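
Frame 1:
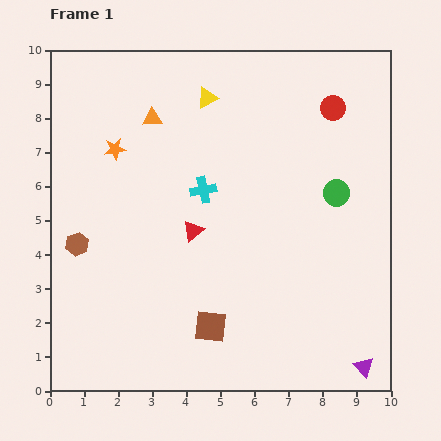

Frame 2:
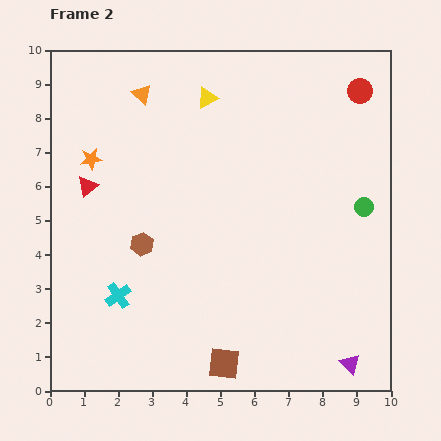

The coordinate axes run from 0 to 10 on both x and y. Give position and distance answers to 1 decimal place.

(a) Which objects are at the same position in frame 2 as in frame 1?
the yellow triangle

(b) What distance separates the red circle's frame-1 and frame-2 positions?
0.9

The red circle moved from (8.3, 8.3) to (9.1, 8.8), a distance of √(0.8² + 0.5²) ≈ 0.9.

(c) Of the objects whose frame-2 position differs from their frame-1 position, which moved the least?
the purple triangle

(moved 0.4)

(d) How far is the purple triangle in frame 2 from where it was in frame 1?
0.4

The purple triangle moved from (9.2, 0.7) to (8.8, 0.8), a distance of √(0.4² + 0.1²) ≈ 0.4.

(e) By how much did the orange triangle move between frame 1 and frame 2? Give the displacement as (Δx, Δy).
(-0.3, 0.7)

The orange triangle was at (3.0, 8.0) in frame 1 and (2.7, 8.7) in frame 2.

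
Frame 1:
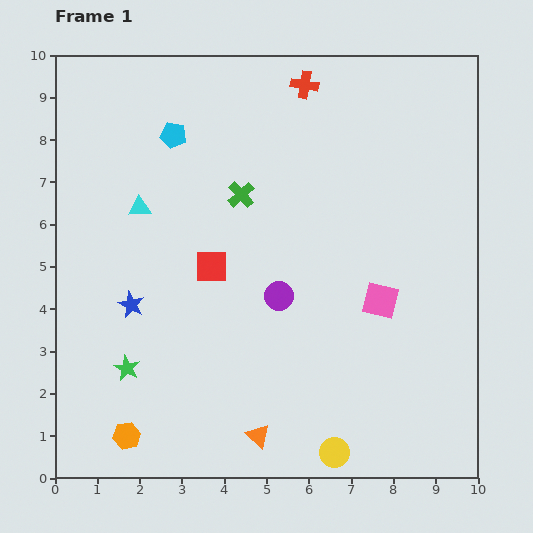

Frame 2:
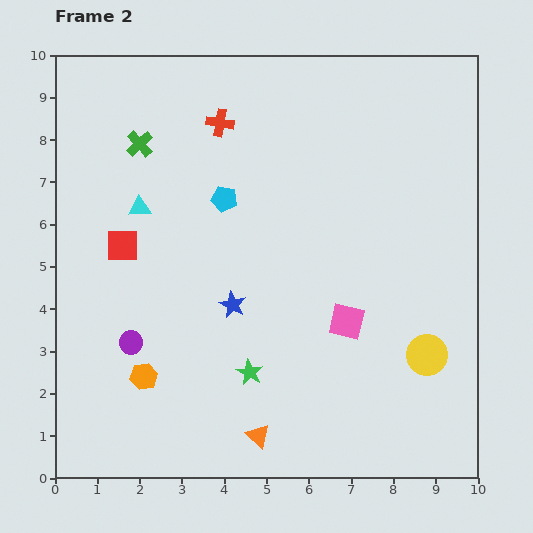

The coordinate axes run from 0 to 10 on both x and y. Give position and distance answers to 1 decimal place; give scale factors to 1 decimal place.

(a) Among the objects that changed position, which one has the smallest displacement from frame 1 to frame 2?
the pink square

(moved 0.9)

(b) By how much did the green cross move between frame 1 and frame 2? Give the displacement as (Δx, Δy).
(-2.4, 1.2)

The green cross was at (4.4, 6.7) in frame 1 and (2.0, 7.9) in frame 2.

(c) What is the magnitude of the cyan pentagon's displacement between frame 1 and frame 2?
1.9

The cyan pentagon moved from (2.8, 8.1) to (4.0, 6.6), a distance of √(1.2² + 1.5²) ≈ 1.9.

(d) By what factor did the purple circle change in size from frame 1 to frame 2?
0.8×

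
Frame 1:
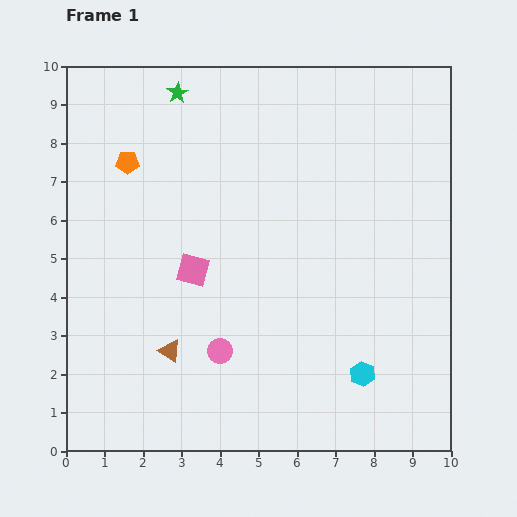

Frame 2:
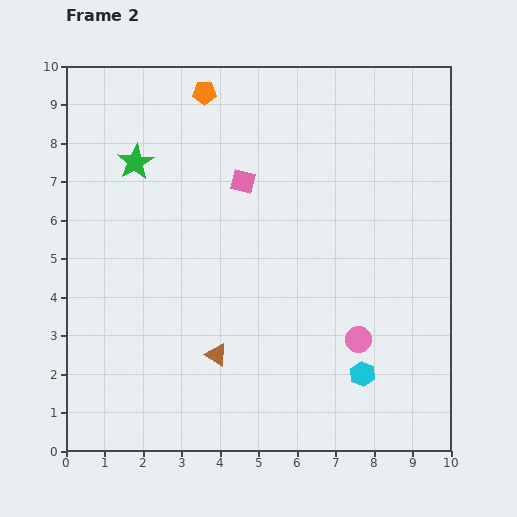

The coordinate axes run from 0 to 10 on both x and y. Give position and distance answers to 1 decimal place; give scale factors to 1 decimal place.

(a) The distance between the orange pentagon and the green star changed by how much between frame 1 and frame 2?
+0.3

Distance in frame 1: 2.2. Distance in frame 2: 2.5.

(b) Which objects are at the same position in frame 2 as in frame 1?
the cyan hexagon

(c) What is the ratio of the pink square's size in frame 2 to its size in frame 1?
0.8×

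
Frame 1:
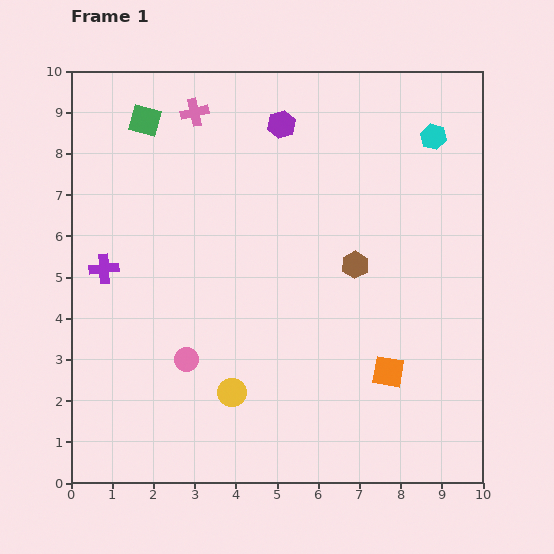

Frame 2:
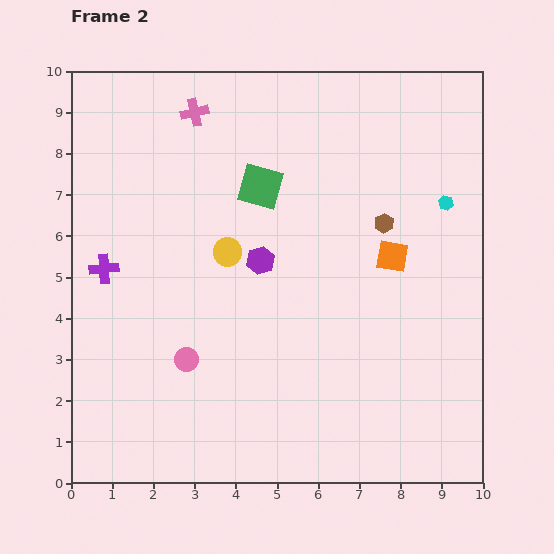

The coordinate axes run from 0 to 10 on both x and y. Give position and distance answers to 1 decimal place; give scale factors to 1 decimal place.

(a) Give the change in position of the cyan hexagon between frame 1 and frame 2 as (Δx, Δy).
(0.3, -1.6)

The cyan hexagon was at (8.8, 8.4) in frame 1 and (9.1, 6.8) in frame 2.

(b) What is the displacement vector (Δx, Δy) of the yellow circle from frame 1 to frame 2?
(-0.1, 3.4)

The yellow circle was at (3.9, 2.2) in frame 1 and (3.8, 5.6) in frame 2.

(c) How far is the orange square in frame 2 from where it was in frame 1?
2.8

The orange square moved from (7.7, 2.7) to (7.8, 5.5), a distance of √(0.1² + 2.8²) ≈ 2.8.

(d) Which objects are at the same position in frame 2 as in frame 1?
the pink circle, the pink cross, the purple cross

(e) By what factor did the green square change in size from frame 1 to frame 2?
1.4×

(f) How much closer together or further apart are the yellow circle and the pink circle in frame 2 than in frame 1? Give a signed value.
+1.4

Distance in frame 1: 1.4. Distance in frame 2: 2.8.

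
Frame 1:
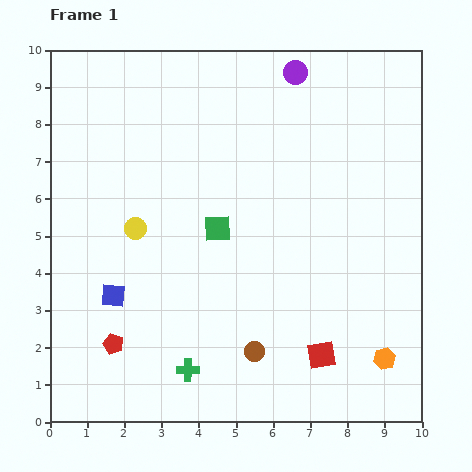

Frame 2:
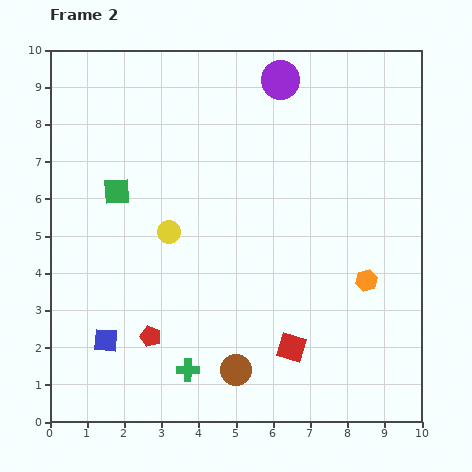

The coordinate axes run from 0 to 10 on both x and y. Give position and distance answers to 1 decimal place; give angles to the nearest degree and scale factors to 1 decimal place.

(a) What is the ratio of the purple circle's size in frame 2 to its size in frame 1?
1.6×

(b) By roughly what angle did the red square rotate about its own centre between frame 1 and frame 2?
27° clockwise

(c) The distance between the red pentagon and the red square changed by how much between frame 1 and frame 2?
-1.8

Distance in frame 1: 5.6. Distance in frame 2: 3.8.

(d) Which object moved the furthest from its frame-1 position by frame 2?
the green square

(moved 2.9; next 2.2)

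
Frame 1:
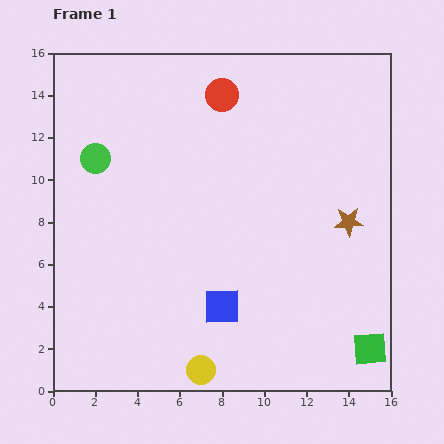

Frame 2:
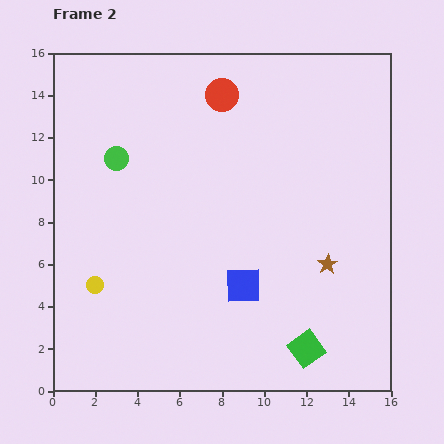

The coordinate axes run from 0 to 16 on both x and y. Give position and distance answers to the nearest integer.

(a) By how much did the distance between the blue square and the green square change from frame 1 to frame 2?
-3

Distance in frame 1: 7. Distance in frame 2: 4.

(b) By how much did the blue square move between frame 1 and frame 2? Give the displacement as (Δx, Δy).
(1, 1)

The blue square was at (8, 4) in frame 1 and (9, 5) in frame 2.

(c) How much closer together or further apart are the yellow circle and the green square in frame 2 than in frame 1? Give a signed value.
+2

Distance in frame 1: 8. Distance in frame 2: 10.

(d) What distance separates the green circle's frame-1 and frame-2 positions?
1

The green circle moved from (2, 11) to (3, 11), a distance of √(1² + 0²) ≈ 1.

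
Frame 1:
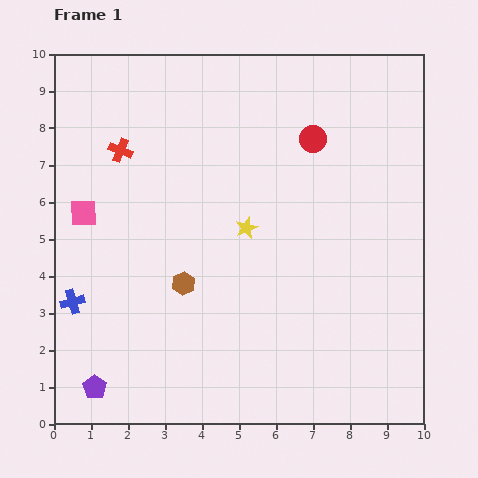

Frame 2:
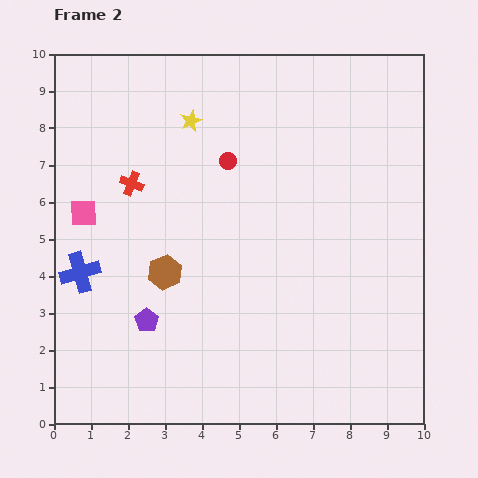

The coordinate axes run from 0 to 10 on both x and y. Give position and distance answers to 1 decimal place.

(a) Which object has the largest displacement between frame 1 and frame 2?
the yellow star

(moved 3.3; next 2.4)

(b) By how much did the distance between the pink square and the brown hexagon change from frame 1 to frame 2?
-0.6

Distance in frame 1: 3.3. Distance in frame 2: 2.7.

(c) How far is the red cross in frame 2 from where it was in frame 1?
0.9

The red cross moved from (1.8, 7.4) to (2.1, 6.5), a distance of √(0.3² + 0.9²) ≈ 0.9.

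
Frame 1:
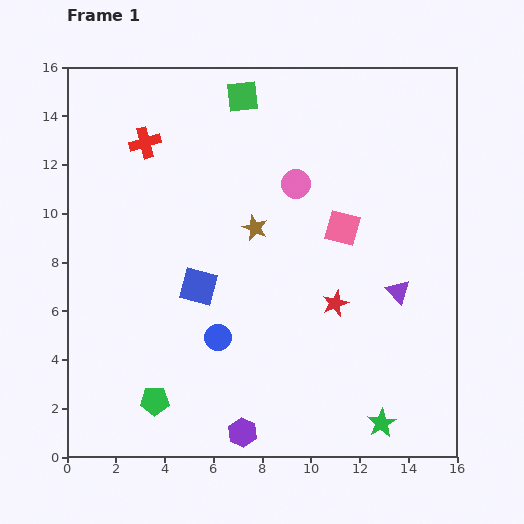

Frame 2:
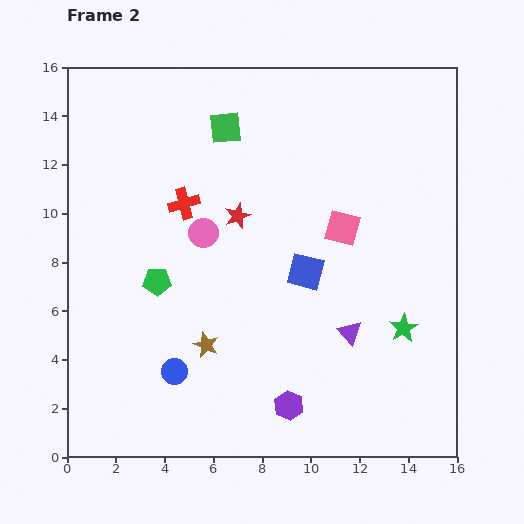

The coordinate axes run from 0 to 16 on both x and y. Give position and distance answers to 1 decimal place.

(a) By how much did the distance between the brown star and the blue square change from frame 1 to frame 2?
+1.8

Distance in frame 1: 3.3. Distance in frame 2: 5.1.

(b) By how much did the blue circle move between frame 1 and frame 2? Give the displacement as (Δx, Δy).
(-1.8, -1.4)

The blue circle was at (6.2, 4.9) in frame 1 and (4.4, 3.5) in frame 2.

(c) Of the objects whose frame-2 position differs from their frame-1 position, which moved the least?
the green square

(moved 1.5)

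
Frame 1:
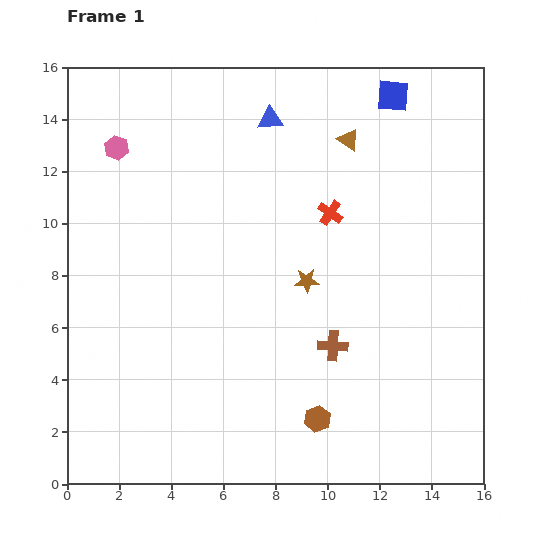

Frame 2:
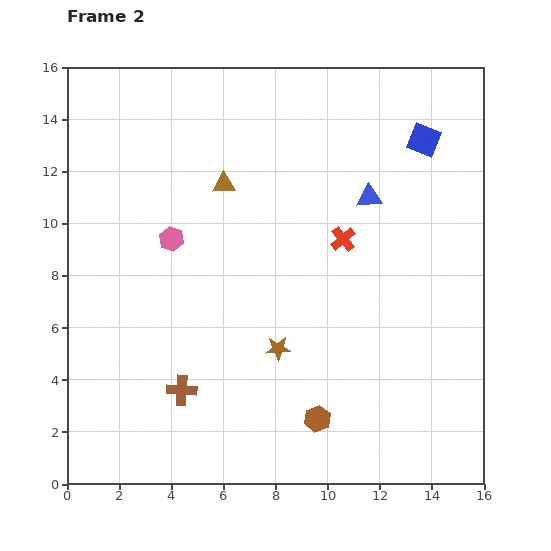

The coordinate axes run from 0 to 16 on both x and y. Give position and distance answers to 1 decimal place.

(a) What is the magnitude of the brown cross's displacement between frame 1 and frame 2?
6.0

The brown cross moved from (10.2, 5.3) to (4.4, 3.6), a distance of √(5.8² + 1.7²) ≈ 6.0.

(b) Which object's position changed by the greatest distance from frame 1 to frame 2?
the brown cross

(moved 6.0; next 5.1)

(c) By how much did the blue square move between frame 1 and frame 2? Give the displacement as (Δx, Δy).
(1.2, -1.7)

The blue square was at (12.5, 14.9) in frame 1 and (13.7, 13.2) in frame 2.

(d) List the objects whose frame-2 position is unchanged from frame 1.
the brown hexagon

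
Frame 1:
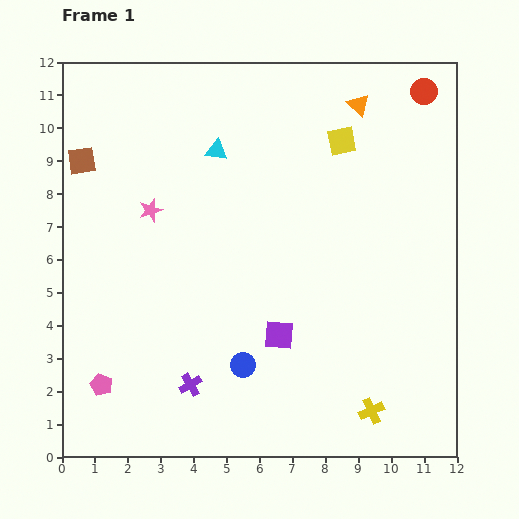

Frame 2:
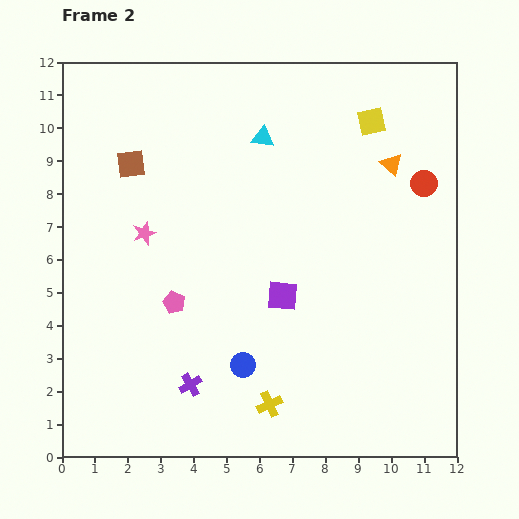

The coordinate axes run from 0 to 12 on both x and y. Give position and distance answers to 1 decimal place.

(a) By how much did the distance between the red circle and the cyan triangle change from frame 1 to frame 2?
-1.5

Distance in frame 1: 6.6. Distance in frame 2: 5.1.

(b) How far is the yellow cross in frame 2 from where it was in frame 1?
3.1

The yellow cross moved from (9.4, 1.4) to (6.3, 1.6), a distance of √(3.1² + 0.2²) ≈ 3.1.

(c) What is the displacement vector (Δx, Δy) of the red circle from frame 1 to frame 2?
(0.0, -2.8)

The red circle was at (11.0, 11.1) in frame 1 and (11.0, 8.3) in frame 2.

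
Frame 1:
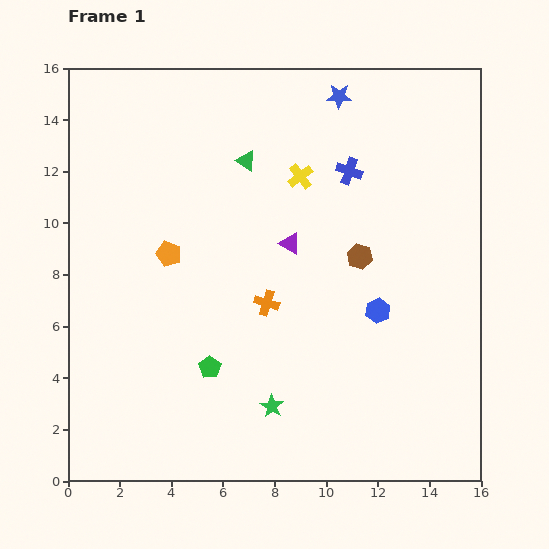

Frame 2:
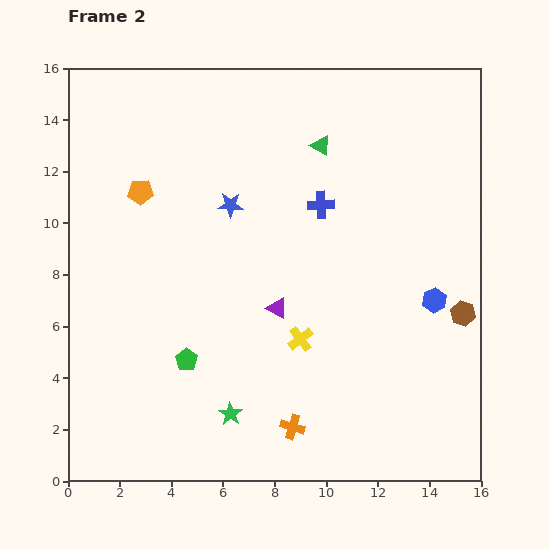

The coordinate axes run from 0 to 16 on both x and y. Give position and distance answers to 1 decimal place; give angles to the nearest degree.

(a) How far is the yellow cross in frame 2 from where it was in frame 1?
6.3

The yellow cross moved from (9.0, 11.8) to (9.0, 5.5), a distance of √(0.0² + 6.3²) ≈ 6.3.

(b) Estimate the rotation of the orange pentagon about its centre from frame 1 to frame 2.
20° counter-clockwise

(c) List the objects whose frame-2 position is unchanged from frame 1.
none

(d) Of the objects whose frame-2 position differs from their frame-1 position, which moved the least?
the green pentagon

(moved 0.9)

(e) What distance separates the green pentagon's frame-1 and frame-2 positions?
0.9

The green pentagon moved from (5.5, 4.4) to (4.6, 4.7), a distance of √(0.9² + 0.3²) ≈ 0.9.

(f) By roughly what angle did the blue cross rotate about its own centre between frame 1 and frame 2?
22° counter-clockwise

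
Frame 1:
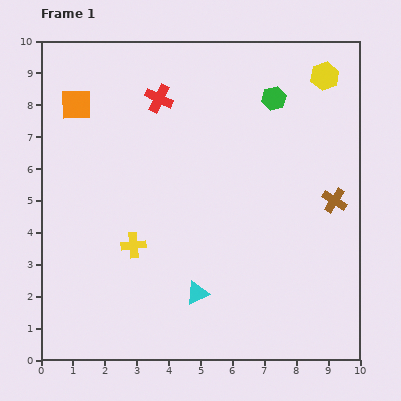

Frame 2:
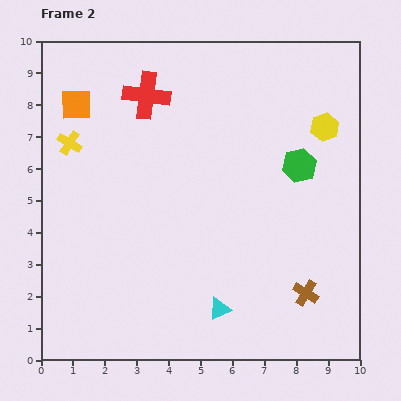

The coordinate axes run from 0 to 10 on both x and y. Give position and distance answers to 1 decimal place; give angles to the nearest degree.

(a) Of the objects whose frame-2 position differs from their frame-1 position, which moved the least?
the red cross

(moved 0.4)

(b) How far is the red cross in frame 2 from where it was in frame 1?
0.4

The red cross moved from (3.7, 8.2) to (3.3, 8.3), a distance of √(0.4² + 0.1²) ≈ 0.4.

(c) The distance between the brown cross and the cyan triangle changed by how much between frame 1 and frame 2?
-2.5

Distance in frame 1: 5.2. Distance in frame 2: 2.7.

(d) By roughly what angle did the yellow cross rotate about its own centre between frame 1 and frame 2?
37° clockwise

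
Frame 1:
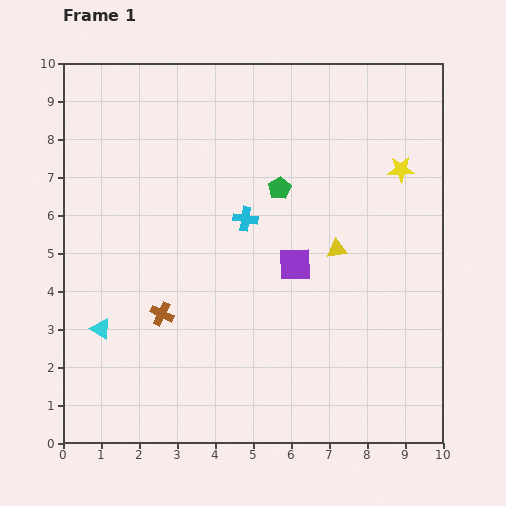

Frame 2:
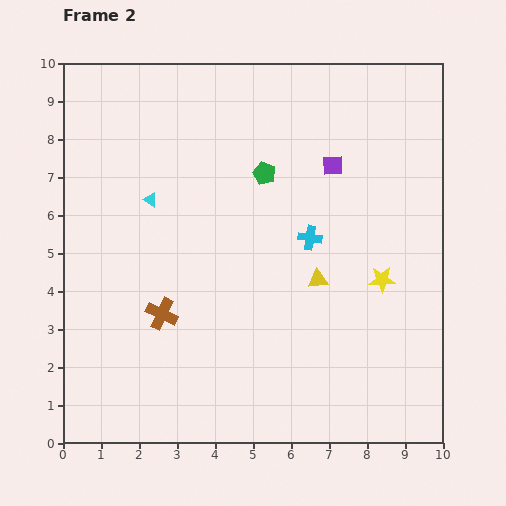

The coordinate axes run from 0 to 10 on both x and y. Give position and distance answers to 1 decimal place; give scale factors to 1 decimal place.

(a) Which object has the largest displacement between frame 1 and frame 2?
the cyan triangle

(moved 3.6; next 2.9)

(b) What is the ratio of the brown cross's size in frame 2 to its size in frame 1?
1.3×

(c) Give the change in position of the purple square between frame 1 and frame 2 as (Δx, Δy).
(1.0, 2.6)

The purple square was at (6.1, 4.7) in frame 1 and (7.1, 7.3) in frame 2.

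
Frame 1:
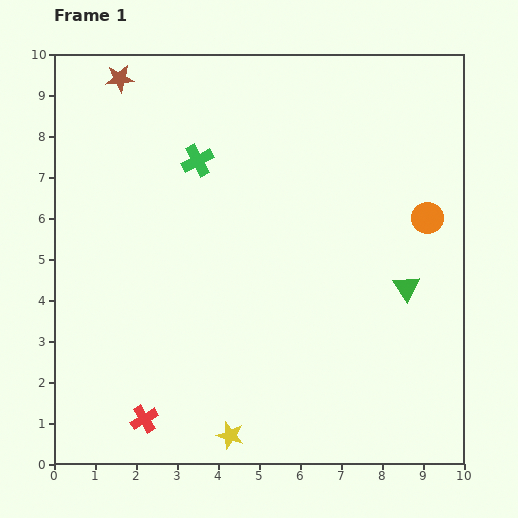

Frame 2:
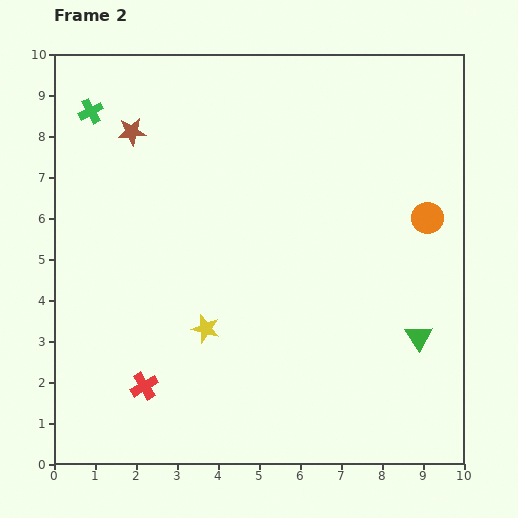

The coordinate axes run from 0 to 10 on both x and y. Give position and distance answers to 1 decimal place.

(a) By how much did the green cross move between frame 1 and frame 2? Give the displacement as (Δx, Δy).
(-2.6, 1.2)

The green cross was at (3.5, 7.4) in frame 1 and (0.9, 8.6) in frame 2.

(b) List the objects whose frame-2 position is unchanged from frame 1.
the orange circle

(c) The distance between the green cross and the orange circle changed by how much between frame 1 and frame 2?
+2.8

Distance in frame 1: 5.8. Distance in frame 2: 8.6.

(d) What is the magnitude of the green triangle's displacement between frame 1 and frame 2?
1.2

The green triangle moved from (8.6, 4.3) to (8.9, 3.1), a distance of √(0.3² + 1.2²) ≈ 1.2.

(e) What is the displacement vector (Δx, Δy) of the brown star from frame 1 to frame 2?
(0.3, -1.3)

The brown star was at (1.6, 9.4) in frame 1 and (1.9, 8.1) in frame 2.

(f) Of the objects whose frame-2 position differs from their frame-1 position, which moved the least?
the red cross

(moved 0.8)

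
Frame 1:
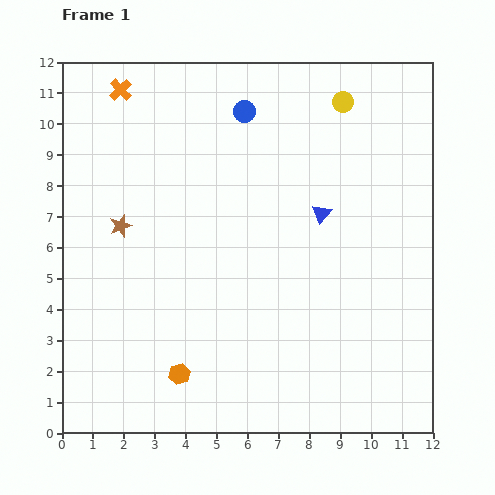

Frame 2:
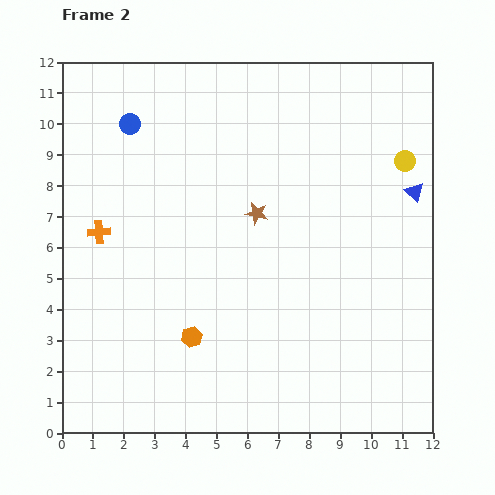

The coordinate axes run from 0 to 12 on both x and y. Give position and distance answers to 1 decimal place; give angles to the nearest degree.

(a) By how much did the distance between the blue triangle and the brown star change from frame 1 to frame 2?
-1.4

Distance in frame 1: 6.5. Distance in frame 2: 5.1.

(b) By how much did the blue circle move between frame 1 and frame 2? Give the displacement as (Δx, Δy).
(-3.7, -0.4)

The blue circle was at (5.9, 10.4) in frame 1 and (2.2, 10.0) in frame 2.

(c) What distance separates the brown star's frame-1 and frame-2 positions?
4.4

The brown star moved from (1.9, 6.7) to (6.3, 7.1), a distance of √(4.4² + 0.4²) ≈ 4.4.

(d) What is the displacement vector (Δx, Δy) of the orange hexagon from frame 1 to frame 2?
(0.4, 1.2)

The orange hexagon was at (3.8, 1.9) in frame 1 and (4.2, 3.1) in frame 2.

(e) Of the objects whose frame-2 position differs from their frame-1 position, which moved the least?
the orange hexagon

(moved 1.3)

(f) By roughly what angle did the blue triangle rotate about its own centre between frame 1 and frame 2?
25° counter-clockwise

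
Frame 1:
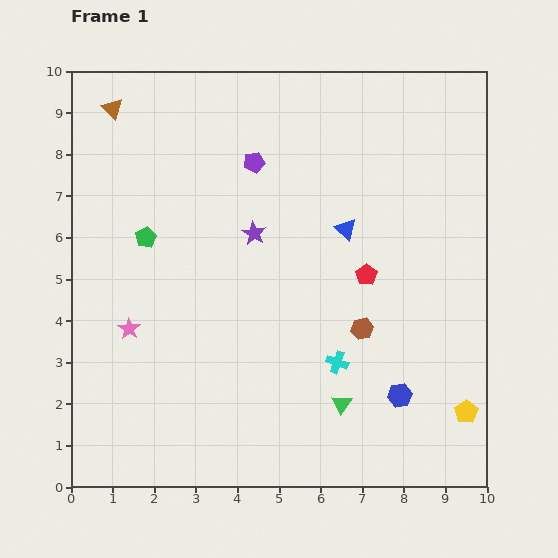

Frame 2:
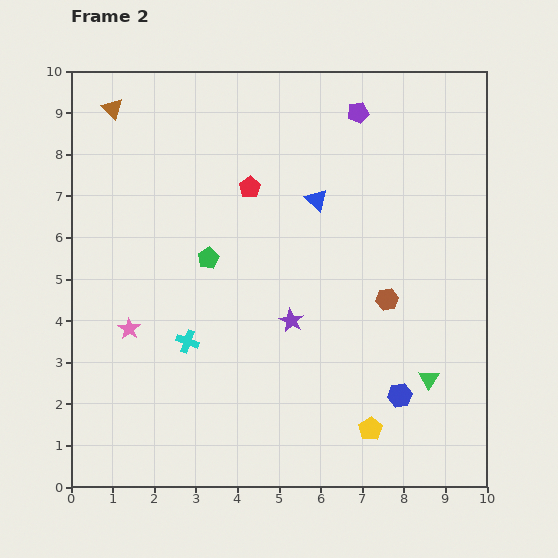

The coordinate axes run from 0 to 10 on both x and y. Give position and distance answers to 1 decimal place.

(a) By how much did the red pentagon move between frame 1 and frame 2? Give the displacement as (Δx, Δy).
(-2.8, 2.1)

The red pentagon was at (7.1, 5.1) in frame 1 and (4.3, 7.2) in frame 2.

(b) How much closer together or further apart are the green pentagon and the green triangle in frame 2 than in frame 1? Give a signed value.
-0.2

Distance in frame 1: 6.2. Distance in frame 2: 6.0.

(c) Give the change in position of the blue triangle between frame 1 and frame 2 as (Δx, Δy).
(-0.7, 0.7)

The blue triangle was at (6.6, 6.2) in frame 1 and (5.9, 6.9) in frame 2.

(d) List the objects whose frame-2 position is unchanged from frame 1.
the brown triangle, the blue hexagon, the pink star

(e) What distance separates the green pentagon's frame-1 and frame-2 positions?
1.6

The green pentagon moved from (1.8, 6.0) to (3.3, 5.5), a distance of √(1.5² + 0.5²) ≈ 1.6.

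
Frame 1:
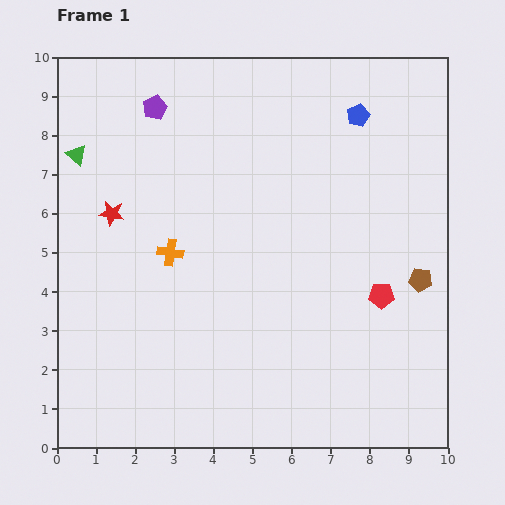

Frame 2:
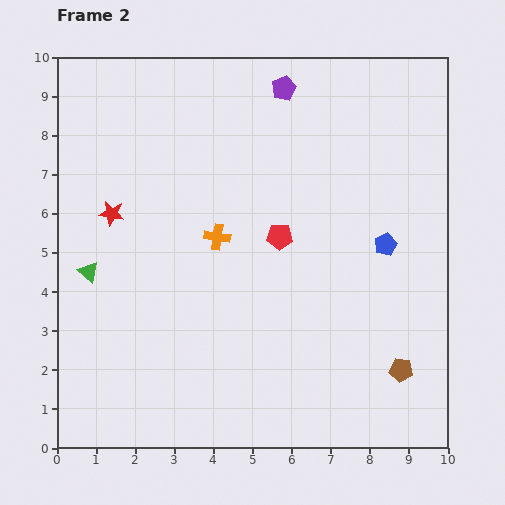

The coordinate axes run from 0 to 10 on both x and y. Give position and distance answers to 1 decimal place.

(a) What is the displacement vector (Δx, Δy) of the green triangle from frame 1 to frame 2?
(0.3, -3.0)

The green triangle was at (0.5, 7.5) in frame 1 and (0.8, 4.5) in frame 2.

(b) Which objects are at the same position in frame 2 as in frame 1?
the red star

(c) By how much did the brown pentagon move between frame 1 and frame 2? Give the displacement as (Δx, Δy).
(-0.5, -2.3)

The brown pentagon was at (9.3, 4.3) in frame 1 and (8.8, 2.0) in frame 2.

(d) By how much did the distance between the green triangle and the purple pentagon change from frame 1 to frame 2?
+4.6

Distance in frame 1: 2.3. Distance in frame 2: 6.9.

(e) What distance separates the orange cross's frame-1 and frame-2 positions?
1.3

The orange cross moved from (2.9, 5.0) to (4.1, 5.4), a distance of √(1.2² + 0.4²) ≈ 1.3.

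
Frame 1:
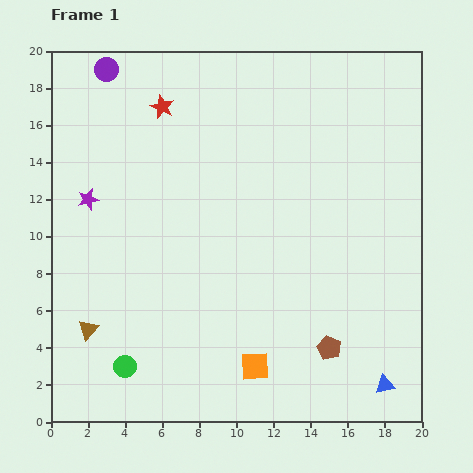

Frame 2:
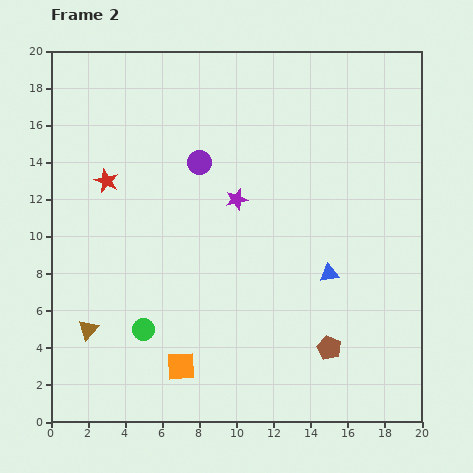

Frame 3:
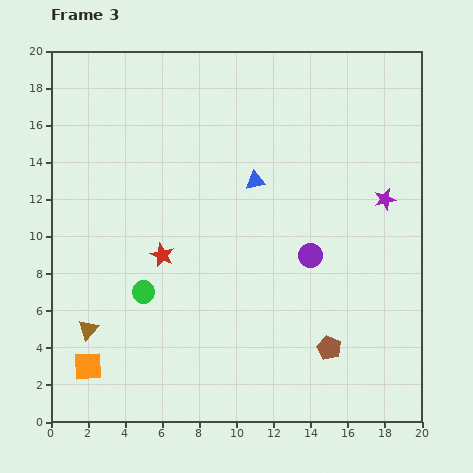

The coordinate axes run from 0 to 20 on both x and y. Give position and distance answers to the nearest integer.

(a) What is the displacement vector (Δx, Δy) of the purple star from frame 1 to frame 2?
(8, 0)

The purple star was at (2, 12) in frame 1 and (10, 12) in frame 2.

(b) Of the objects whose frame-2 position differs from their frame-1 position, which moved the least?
the green circle

(moved 2)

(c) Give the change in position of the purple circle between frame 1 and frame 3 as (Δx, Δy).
(11, -10)

The purple circle was at (3, 19) in frame 1 and (14, 9) in frame 3.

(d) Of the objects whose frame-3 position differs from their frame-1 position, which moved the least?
the green circle

(moved 4)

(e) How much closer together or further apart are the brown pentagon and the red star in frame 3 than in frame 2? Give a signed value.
-5

Distance in frame 2: 15. Distance in frame 3: 10.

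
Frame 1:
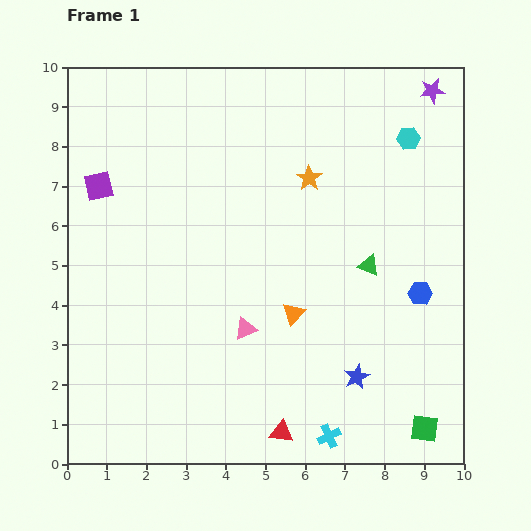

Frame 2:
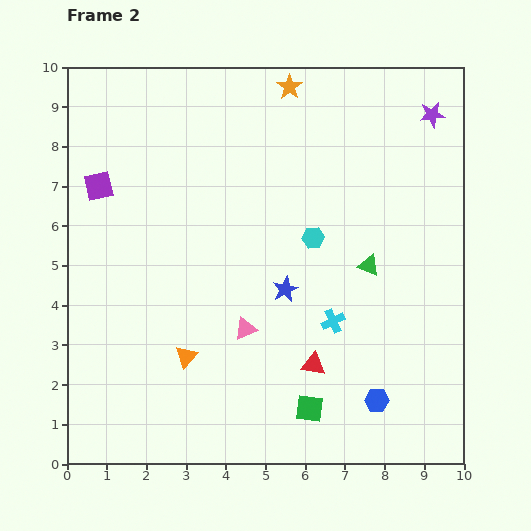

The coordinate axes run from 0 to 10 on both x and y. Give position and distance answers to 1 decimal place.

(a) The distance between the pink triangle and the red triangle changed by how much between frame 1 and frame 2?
-0.9

Distance in frame 1: 2.8. Distance in frame 2: 1.9.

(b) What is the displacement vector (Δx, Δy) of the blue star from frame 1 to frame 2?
(-1.8, 2.2)

The blue star was at (7.3, 2.2) in frame 1 and (5.5, 4.4) in frame 2.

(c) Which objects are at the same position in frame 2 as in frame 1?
the pink triangle, the green triangle, the purple square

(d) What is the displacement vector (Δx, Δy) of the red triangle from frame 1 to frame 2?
(0.8, 1.7)

The red triangle was at (5.4, 0.8) in frame 1 and (6.2, 2.5) in frame 2.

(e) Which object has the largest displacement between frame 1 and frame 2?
the cyan hexagon

(moved 3.5; next 2.9)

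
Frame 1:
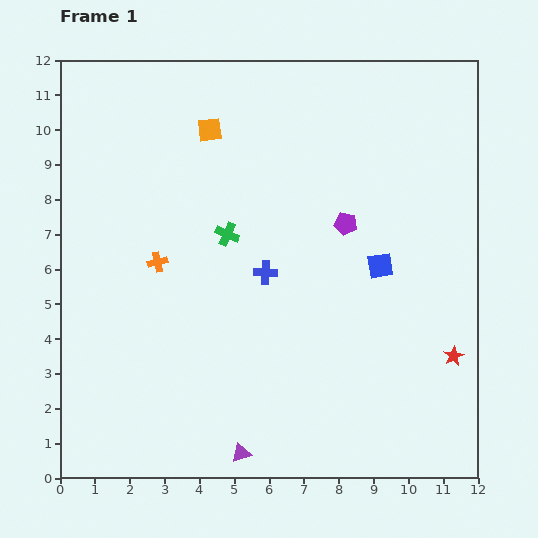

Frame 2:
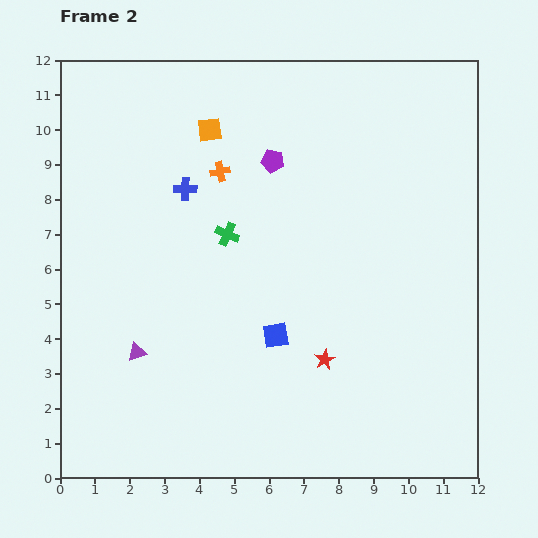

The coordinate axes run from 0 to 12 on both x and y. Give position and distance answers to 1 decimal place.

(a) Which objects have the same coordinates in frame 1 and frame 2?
the green cross, the orange square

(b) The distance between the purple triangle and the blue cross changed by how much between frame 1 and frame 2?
-0.3

Distance in frame 1: 5.2. Distance in frame 2: 4.9.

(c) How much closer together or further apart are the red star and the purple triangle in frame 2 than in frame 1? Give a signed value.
-1.3

Distance in frame 1: 6.7. Distance in frame 2: 5.4.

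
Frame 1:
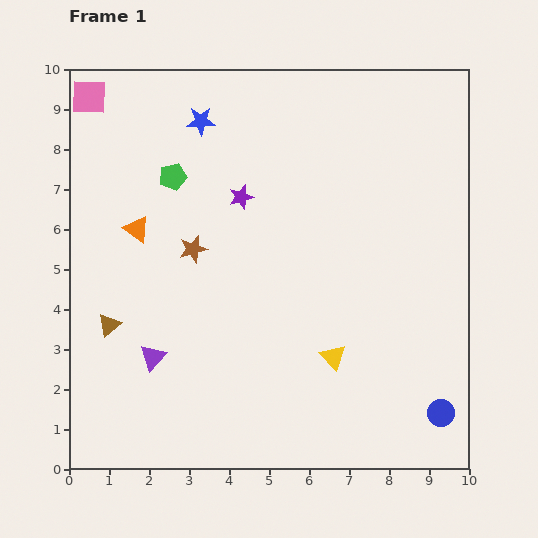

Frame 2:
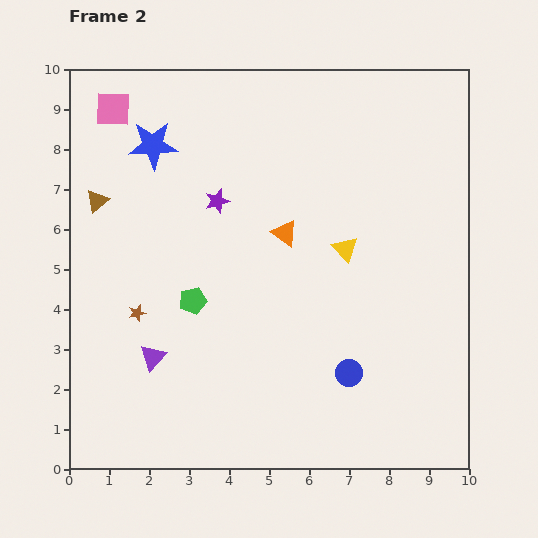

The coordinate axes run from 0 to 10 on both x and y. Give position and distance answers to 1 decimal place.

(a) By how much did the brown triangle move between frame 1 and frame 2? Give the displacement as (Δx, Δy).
(-0.3, 3.1)

The brown triangle was at (1.0, 3.6) in frame 1 and (0.7, 6.7) in frame 2.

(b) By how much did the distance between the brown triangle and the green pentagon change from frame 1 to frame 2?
-0.5

Distance in frame 1: 4.0. Distance in frame 2: 3.5.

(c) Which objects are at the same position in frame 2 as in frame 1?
the purple triangle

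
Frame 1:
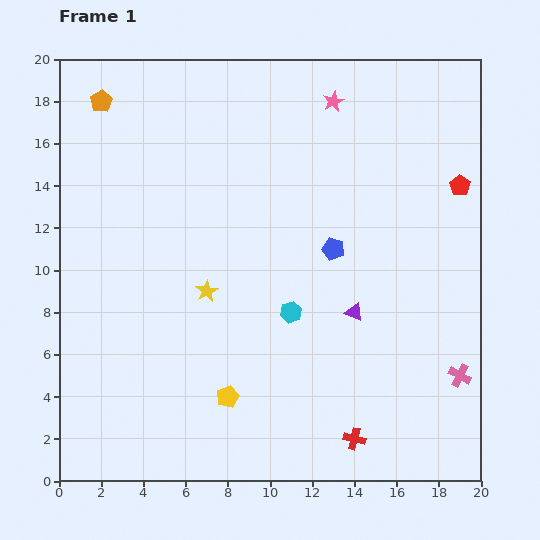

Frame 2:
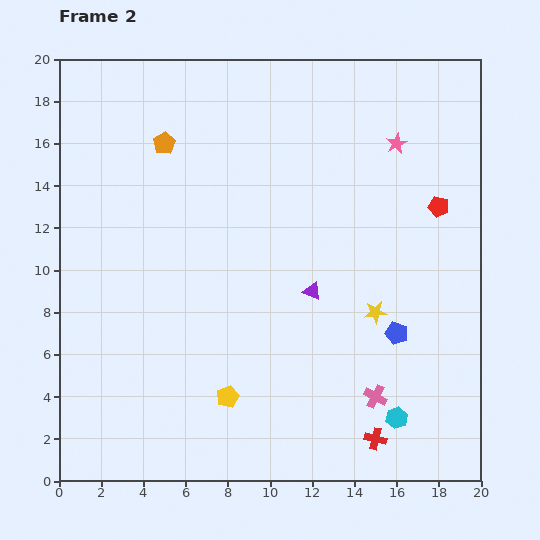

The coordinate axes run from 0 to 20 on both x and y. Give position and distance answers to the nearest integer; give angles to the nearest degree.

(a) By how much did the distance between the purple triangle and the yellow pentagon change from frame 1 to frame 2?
-1

Distance in frame 1: 7. Distance in frame 2: 6.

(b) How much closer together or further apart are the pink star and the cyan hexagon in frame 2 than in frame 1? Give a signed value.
+3

Distance in frame 1: 10. Distance in frame 2: 13.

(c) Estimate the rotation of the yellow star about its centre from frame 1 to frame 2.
24° clockwise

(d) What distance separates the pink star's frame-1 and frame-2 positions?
4

The pink star moved from (13, 18) to (16, 16), a distance of √(3² + 2²) ≈ 4.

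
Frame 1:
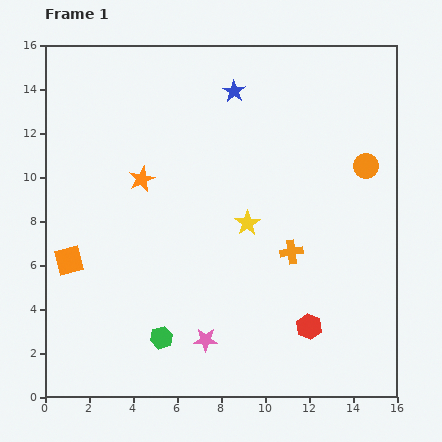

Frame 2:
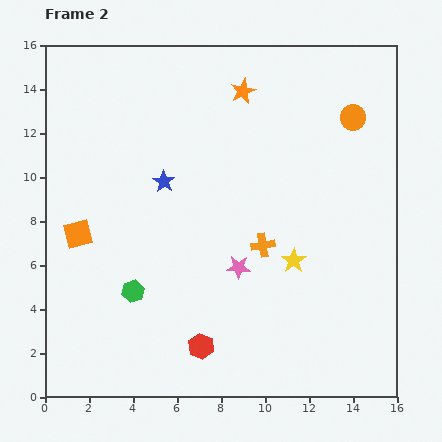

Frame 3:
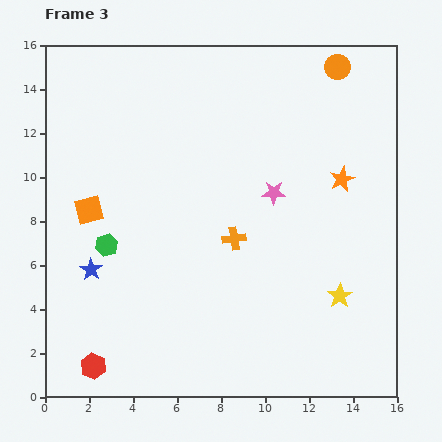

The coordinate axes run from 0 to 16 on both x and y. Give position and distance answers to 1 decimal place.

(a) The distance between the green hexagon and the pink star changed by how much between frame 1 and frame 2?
+2.9

Distance in frame 1: 2.0. Distance in frame 2: 4.9.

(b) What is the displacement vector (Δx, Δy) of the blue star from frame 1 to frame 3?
(-6.5, -8.1)

The blue star was at (8.6, 13.9) in frame 1 and (2.1, 5.8) in frame 3.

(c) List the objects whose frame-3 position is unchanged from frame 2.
none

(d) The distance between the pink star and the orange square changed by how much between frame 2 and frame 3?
+0.9

Distance in frame 2: 7.5. Distance in frame 3: 8.4.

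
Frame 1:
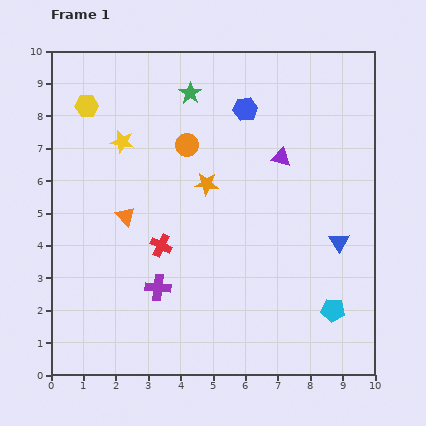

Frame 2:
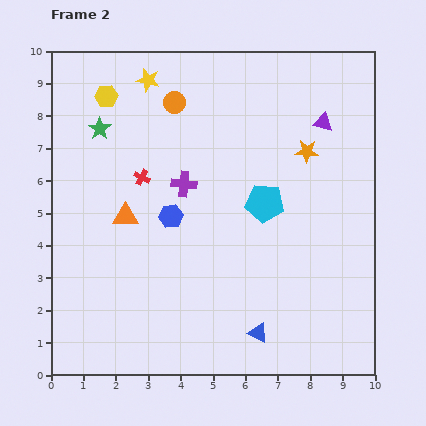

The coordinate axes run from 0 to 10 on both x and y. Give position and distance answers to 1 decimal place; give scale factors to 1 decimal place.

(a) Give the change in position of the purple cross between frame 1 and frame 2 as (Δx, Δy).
(0.8, 3.2)

The purple cross was at (3.3, 2.7) in frame 1 and (4.1, 5.9) in frame 2.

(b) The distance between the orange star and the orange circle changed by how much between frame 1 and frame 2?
+3.1

Distance in frame 1: 1.3. Distance in frame 2: 4.4.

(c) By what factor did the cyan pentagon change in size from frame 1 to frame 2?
1.7×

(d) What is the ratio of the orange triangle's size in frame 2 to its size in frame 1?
1.3×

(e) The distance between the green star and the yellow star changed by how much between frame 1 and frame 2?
-0.5

Distance in frame 1: 2.6. Distance in frame 2: 2.1.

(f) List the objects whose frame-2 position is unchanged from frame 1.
the orange triangle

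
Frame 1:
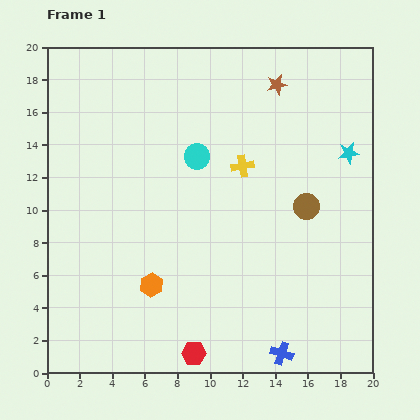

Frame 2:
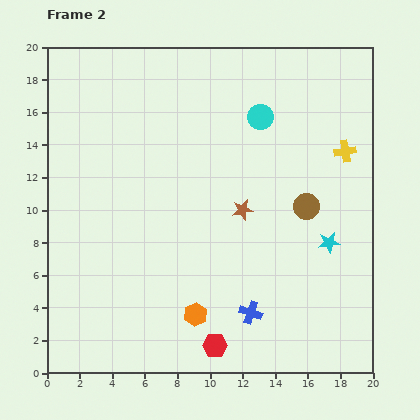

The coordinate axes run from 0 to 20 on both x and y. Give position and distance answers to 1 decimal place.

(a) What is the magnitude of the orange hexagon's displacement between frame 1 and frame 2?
3.2

The orange hexagon moved from (6.4, 5.4) to (9.1, 3.6), a distance of √(2.7² + 1.8²) ≈ 3.2.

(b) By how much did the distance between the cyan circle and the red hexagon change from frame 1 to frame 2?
+2.2

Distance in frame 1: 12.1. Distance in frame 2: 14.3.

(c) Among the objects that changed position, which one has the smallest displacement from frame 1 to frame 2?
the red hexagon

(moved 1.4)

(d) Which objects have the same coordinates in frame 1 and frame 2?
the brown circle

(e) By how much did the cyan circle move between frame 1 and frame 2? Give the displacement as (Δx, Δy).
(3.9, 2.4)

The cyan circle was at (9.2, 13.3) in frame 1 and (13.1, 15.7) in frame 2.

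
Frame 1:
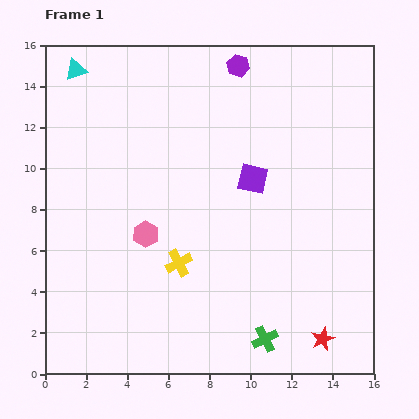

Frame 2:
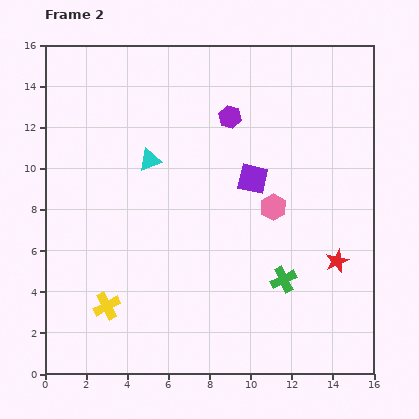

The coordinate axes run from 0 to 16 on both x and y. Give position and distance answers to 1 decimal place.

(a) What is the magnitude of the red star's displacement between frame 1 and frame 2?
3.9

The red star moved from (13.5, 1.7) to (14.2, 5.5), a distance of √(0.7² + 3.8²) ≈ 3.9.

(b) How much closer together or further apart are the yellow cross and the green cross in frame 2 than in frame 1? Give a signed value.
+3.1

Distance in frame 1: 5.6. Distance in frame 2: 8.7.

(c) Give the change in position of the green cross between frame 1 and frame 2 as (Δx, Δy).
(0.9, 2.9)

The green cross was at (10.7, 1.7) in frame 1 and (11.6, 4.6) in frame 2.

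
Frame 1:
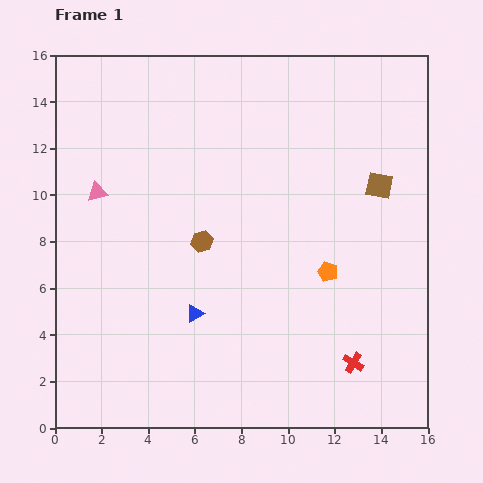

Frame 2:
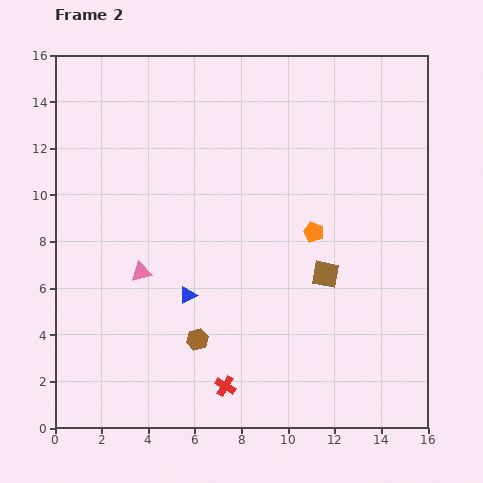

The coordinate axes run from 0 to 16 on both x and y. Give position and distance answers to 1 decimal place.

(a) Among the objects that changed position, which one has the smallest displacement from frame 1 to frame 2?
the blue triangle

(moved 0.9)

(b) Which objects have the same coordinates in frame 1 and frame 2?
none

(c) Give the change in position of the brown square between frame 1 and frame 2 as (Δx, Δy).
(-2.3, -3.8)

The brown square was at (13.9, 10.4) in frame 1 and (11.6, 6.6) in frame 2.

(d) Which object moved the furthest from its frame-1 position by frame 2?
the red cross

(moved 5.6; next 4.4)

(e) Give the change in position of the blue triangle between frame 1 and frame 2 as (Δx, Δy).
(-0.3, 0.8)

The blue triangle was at (6.0, 4.9) in frame 1 and (5.7, 5.7) in frame 2.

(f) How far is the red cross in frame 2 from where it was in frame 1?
5.6

The red cross moved from (12.8, 2.8) to (7.3, 1.8), a distance of √(5.5² + 1.0²) ≈ 5.6.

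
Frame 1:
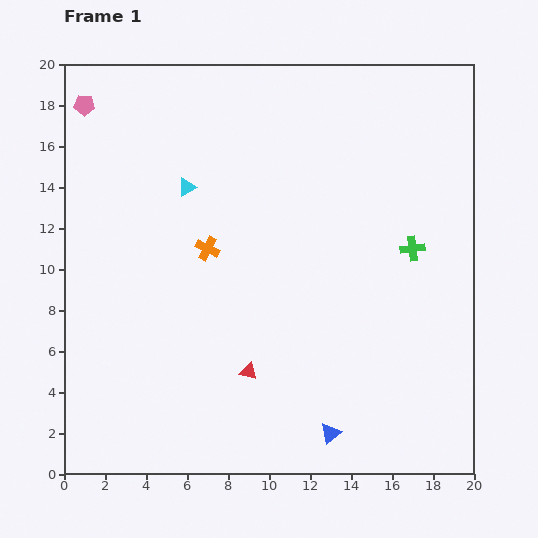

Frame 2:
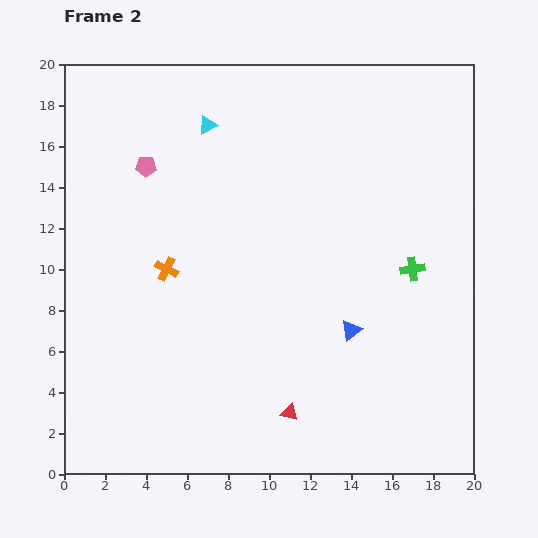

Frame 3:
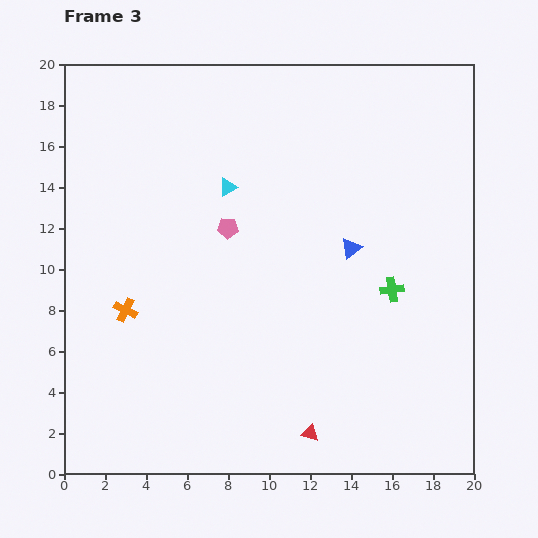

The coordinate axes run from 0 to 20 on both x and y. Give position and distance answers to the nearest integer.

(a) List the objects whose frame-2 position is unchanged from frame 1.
none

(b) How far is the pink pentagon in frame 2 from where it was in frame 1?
4

The pink pentagon moved from (1, 18) to (4, 15), a distance of √(3² + 3²) ≈ 4.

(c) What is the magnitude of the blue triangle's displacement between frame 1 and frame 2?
5

The blue triangle moved from (13, 2) to (14, 7), a distance of √(1² + 5²) ≈ 5.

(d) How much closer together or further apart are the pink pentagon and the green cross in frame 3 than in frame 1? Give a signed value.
-8

Distance in frame 1: 17. Distance in frame 3: 9.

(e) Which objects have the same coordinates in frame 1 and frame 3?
none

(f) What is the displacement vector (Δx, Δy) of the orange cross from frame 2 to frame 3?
(-2, -2)

The orange cross was at (5, 10) in frame 2 and (3, 8) in frame 3.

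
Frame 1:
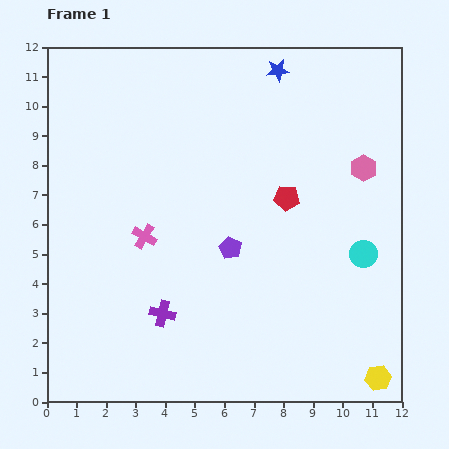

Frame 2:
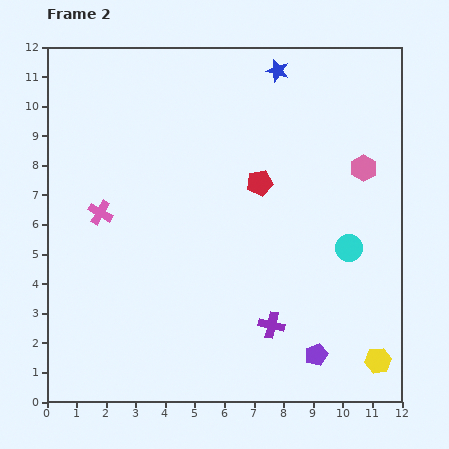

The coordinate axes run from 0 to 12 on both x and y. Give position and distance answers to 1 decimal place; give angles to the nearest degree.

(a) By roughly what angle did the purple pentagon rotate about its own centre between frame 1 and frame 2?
24° clockwise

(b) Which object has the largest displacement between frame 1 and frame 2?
the purple pentagon

(moved 4.6; next 3.7)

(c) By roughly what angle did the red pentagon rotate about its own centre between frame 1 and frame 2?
16° counter-clockwise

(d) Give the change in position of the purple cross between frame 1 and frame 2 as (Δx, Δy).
(3.7, -0.4)

The purple cross was at (3.9, 3.0) in frame 1 and (7.6, 2.6) in frame 2.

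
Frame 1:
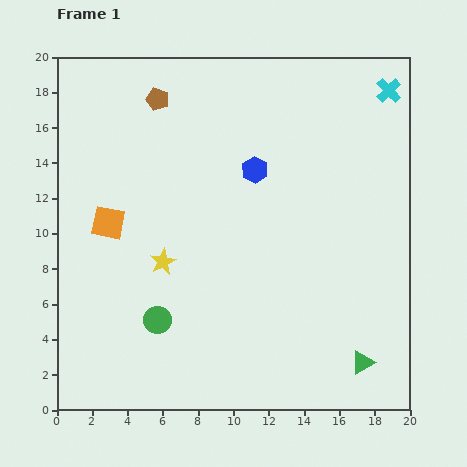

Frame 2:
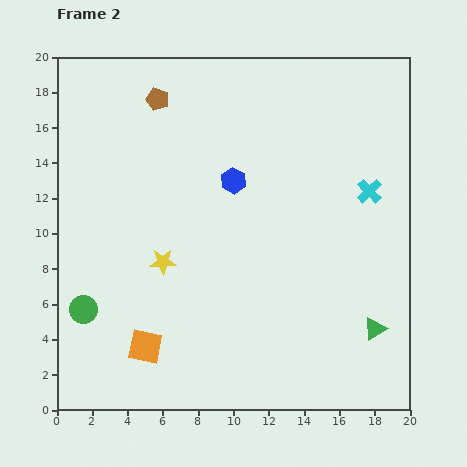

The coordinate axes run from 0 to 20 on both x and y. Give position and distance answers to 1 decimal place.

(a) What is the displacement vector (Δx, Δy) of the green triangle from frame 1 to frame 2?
(0.7, 1.9)

The green triangle was at (17.3, 2.7) in frame 1 and (18.0, 4.6) in frame 2.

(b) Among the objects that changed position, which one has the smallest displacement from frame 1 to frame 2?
the blue hexagon

(moved 1.3)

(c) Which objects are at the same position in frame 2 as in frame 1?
the yellow star, the brown pentagon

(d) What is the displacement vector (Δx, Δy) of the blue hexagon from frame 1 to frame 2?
(-1.2, -0.6)

The blue hexagon was at (11.2, 13.6) in frame 1 and (10.0, 13.0) in frame 2.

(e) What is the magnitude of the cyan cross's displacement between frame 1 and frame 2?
5.8

The cyan cross moved from (18.8, 18.1) to (17.7, 12.4), a distance of √(1.1² + 5.7²) ≈ 5.8.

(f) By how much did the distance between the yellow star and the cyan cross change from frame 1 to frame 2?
-3.7

Distance in frame 1: 16.1. Distance in frame 2: 12.4.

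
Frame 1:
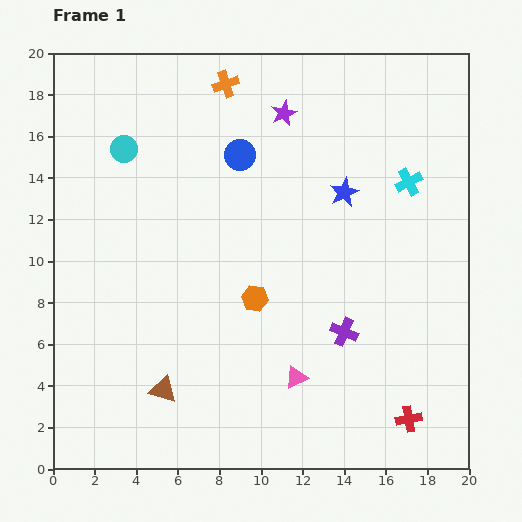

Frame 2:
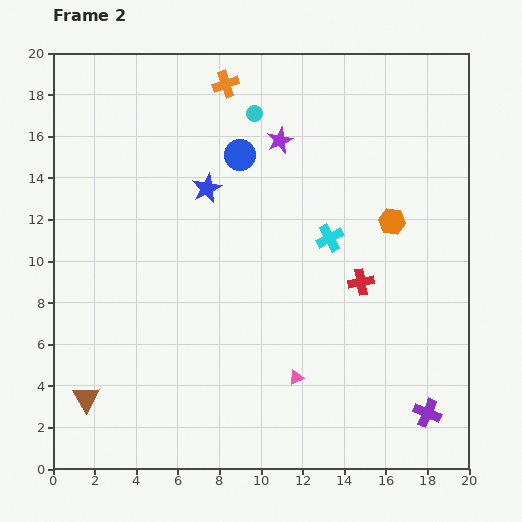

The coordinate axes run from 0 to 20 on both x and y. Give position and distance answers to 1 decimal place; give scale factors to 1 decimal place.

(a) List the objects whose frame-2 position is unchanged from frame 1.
the orange cross, the blue circle, the pink triangle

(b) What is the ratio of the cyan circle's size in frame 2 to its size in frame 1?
0.6×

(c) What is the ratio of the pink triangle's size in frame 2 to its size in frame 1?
0.6×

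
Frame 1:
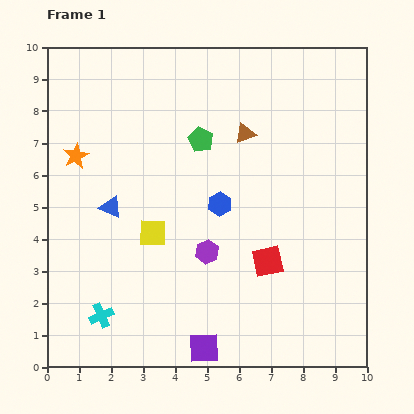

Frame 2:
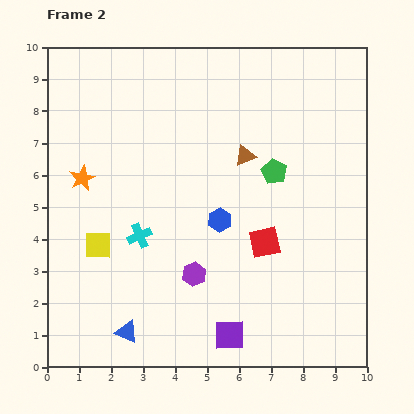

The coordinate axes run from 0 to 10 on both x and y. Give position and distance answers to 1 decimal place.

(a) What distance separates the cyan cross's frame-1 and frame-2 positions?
2.8

The cyan cross moved from (1.7, 1.6) to (2.9, 4.1), a distance of √(1.2² + 2.5²) ≈ 2.8.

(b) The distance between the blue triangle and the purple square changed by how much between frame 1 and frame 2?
-2.1

Distance in frame 1: 5.3. Distance in frame 2: 3.2.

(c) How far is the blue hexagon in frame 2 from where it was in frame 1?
0.5

The blue hexagon moved from (5.4, 5.1) to (5.4, 4.6), a distance of √(0.0² + 0.5²) ≈ 0.5.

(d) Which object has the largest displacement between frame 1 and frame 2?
the blue triangle

(moved 3.9; next 2.8)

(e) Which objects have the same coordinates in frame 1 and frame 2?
none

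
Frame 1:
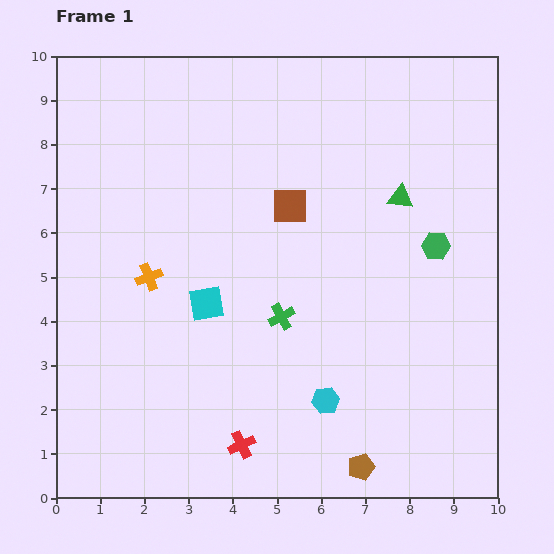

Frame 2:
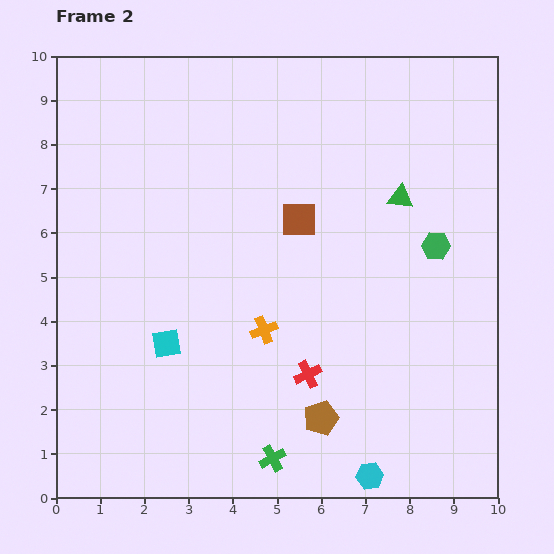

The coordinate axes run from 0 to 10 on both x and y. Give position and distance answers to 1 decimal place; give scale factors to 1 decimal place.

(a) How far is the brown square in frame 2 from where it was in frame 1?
0.4

The brown square moved from (5.3, 6.6) to (5.5, 6.3), a distance of √(0.2² + 0.3²) ≈ 0.4.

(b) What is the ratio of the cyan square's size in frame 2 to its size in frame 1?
0.8×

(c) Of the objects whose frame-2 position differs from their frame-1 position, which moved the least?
the brown square

(moved 0.4)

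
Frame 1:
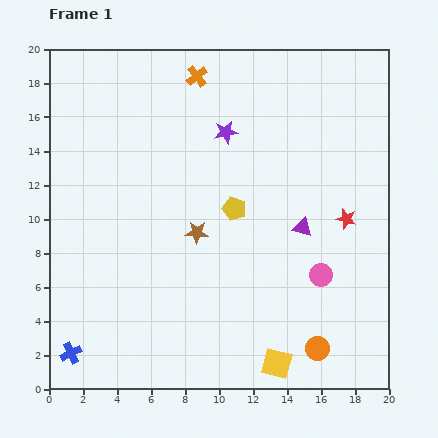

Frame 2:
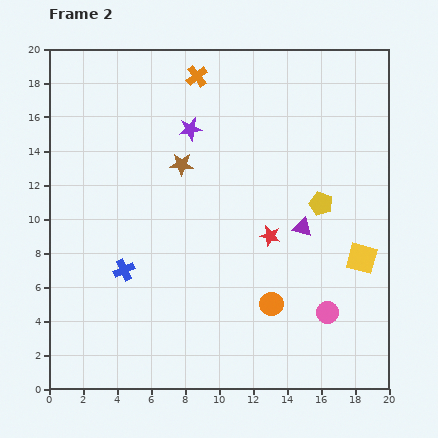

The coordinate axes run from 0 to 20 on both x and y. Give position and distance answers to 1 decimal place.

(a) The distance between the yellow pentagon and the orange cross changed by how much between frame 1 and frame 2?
+2.4

Distance in frame 1: 8.1. Distance in frame 2: 10.5.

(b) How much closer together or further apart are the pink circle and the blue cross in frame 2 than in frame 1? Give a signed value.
-3.1

Distance in frame 1: 15.4. Distance in frame 2: 12.3.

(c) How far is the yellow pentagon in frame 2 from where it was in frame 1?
5.1

The yellow pentagon moved from (10.9, 10.6) to (16.0, 10.9), a distance of √(5.1² + 0.3²) ≈ 5.1.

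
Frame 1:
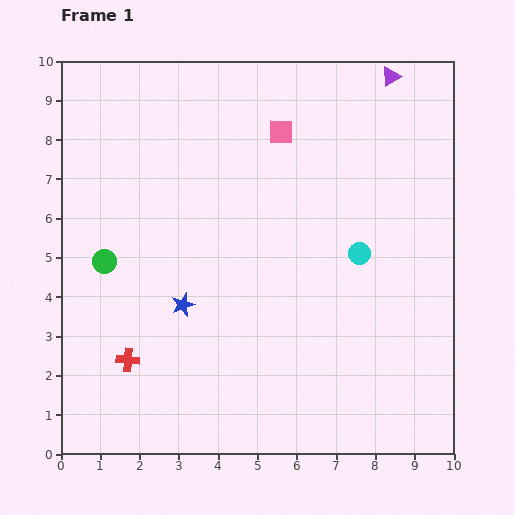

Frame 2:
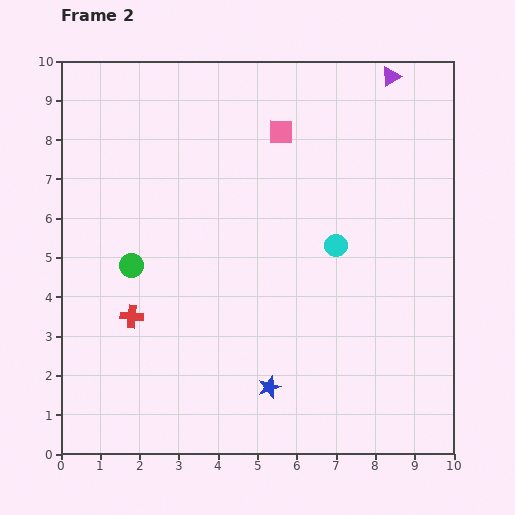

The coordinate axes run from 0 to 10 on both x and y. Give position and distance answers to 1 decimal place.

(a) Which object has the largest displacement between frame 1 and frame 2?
the blue star

(moved 3.0; next 1.1)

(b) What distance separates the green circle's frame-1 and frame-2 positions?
0.7

The green circle moved from (1.1, 4.9) to (1.8, 4.8), a distance of √(0.7² + 0.1²) ≈ 0.7.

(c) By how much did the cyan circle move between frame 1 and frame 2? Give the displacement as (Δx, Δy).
(-0.6, 0.2)

The cyan circle was at (7.6, 5.1) in frame 1 and (7.0, 5.3) in frame 2.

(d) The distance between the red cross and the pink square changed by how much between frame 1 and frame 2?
-1.0

Distance in frame 1: 7.0. Distance in frame 2: 6.0.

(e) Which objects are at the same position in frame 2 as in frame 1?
the pink square, the purple triangle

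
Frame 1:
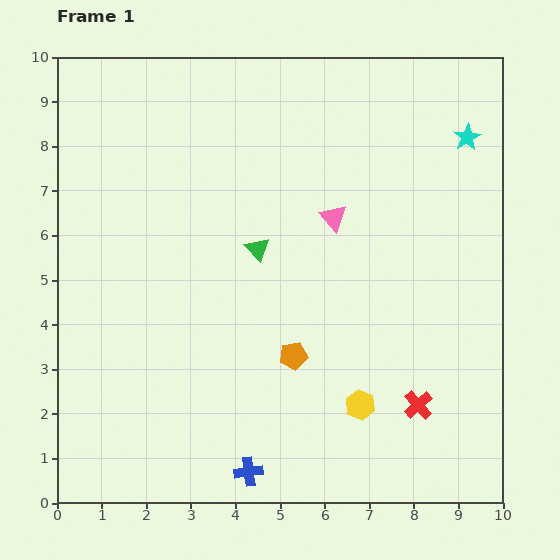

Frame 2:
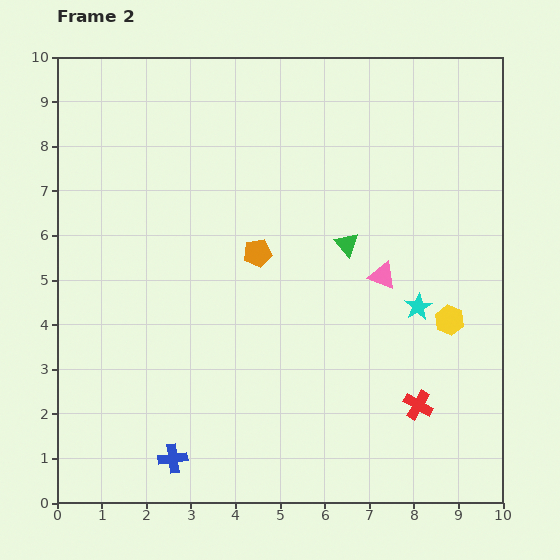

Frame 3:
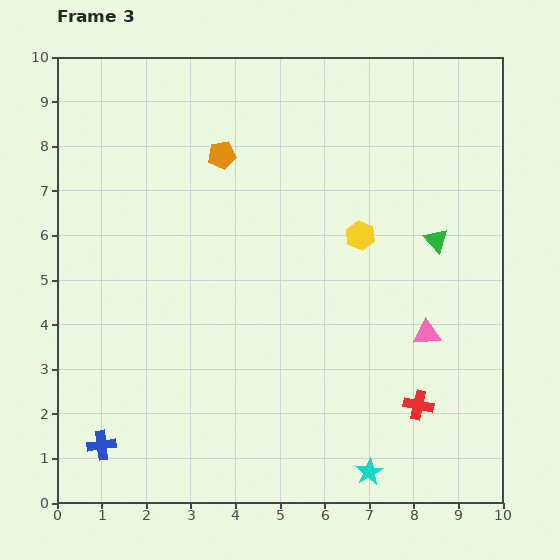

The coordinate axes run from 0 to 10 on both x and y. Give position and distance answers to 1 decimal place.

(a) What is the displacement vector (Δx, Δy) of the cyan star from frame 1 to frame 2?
(-1.1, -3.8)

The cyan star was at (9.2, 8.2) in frame 1 and (8.1, 4.4) in frame 2.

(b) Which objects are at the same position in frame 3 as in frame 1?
the red cross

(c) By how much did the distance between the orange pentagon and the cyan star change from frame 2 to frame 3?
+4.0

Distance in frame 2: 3.8. Distance in frame 3: 7.8.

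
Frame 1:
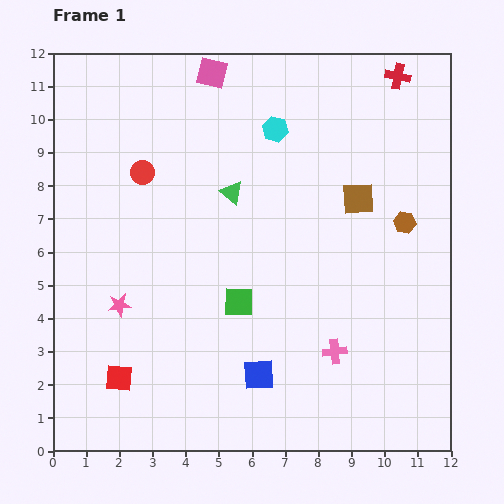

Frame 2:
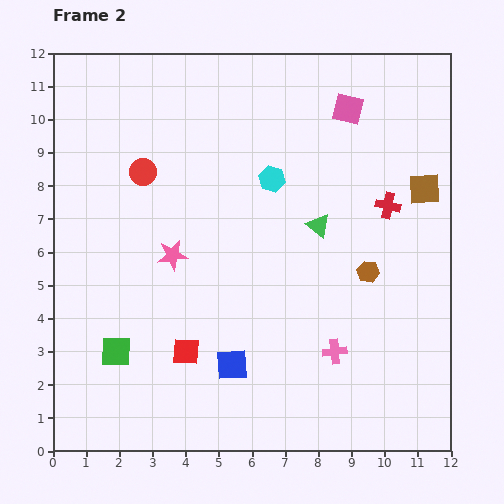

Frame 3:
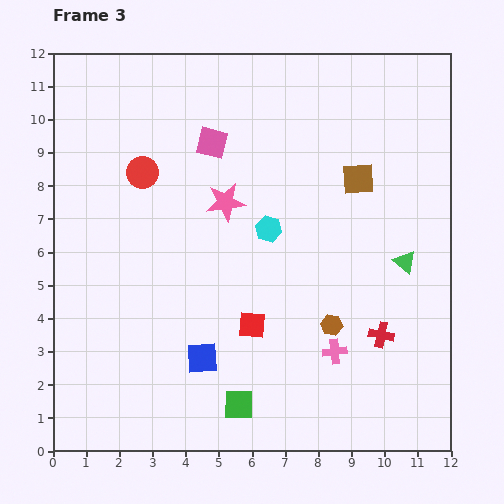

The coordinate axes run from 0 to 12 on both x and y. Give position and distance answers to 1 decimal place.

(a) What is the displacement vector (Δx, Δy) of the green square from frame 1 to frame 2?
(-3.7, -1.5)

The green square was at (5.6, 4.5) in frame 1 and (1.9, 3.0) in frame 2.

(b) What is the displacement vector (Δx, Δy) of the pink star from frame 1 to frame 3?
(3.2, 3.1)

The pink star was at (2.0, 4.4) in frame 1 and (5.2, 7.5) in frame 3.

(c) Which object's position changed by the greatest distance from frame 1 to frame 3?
the red cross

(moved 7.8; next 5.6)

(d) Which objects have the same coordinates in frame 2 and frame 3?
the red circle, the pink cross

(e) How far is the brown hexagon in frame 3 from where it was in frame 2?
1.9

The brown hexagon moved from (9.5, 5.4) to (8.4, 3.8), a distance of √(1.1² + 1.6²) ≈ 1.9.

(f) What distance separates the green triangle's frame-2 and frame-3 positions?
2.8

The green triangle moved from (8.0, 6.8) to (10.6, 5.7), a distance of √(2.6² + 1.1²) ≈ 2.8.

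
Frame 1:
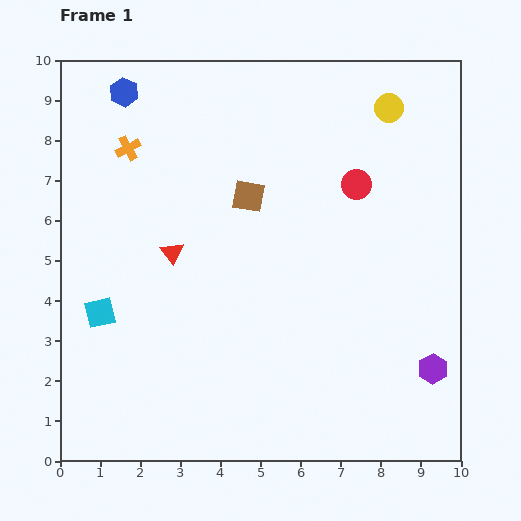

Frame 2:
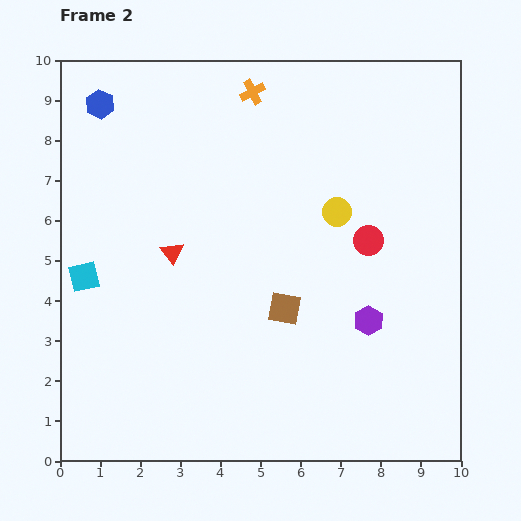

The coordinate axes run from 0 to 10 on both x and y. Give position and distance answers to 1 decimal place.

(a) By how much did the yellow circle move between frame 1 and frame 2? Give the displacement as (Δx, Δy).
(-1.3, -2.6)

The yellow circle was at (8.2, 8.8) in frame 1 and (6.9, 6.2) in frame 2.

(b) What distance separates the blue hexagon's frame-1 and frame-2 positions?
0.7

The blue hexagon moved from (1.6, 9.2) to (1.0, 8.9), a distance of √(0.6² + 0.3²) ≈ 0.7.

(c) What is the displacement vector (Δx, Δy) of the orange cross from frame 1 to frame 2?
(3.1, 1.4)

The orange cross was at (1.7, 7.8) in frame 1 and (4.8, 9.2) in frame 2.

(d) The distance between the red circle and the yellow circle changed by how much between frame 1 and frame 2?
-1.0

Distance in frame 1: 2.1. Distance in frame 2: 1.1.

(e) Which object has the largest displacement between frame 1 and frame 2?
the orange cross

(moved 3.4; next 2.9)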